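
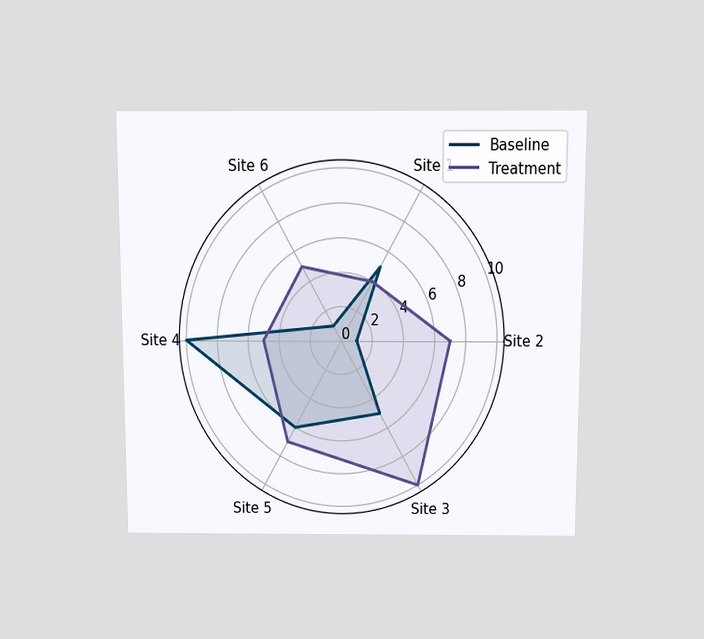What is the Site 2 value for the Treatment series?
7

The chart is viewed slightly from above. On the Site 2 axis, Treatment reaches 7.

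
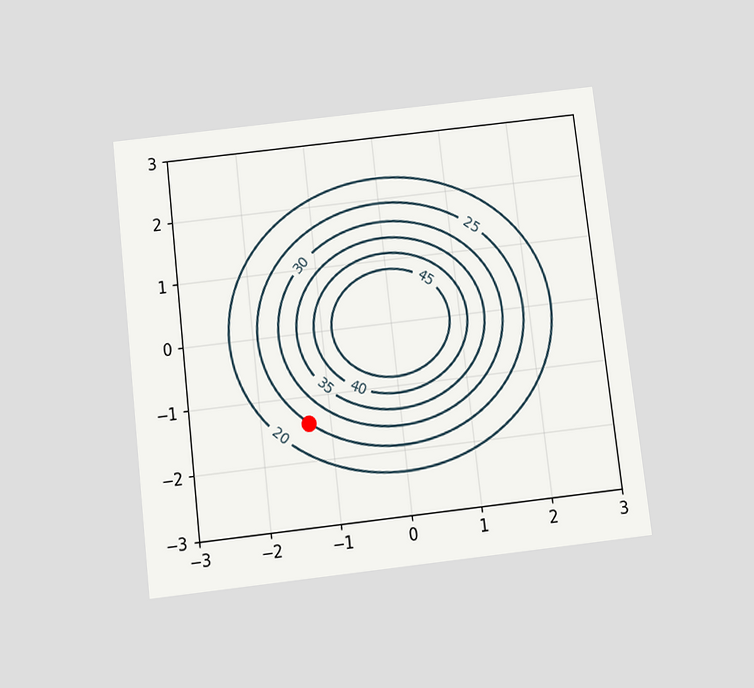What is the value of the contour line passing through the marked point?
25

The chart is tilted about 7° counter-clockwise and viewed slightly from below. The marked point sits on the contour labelled 25.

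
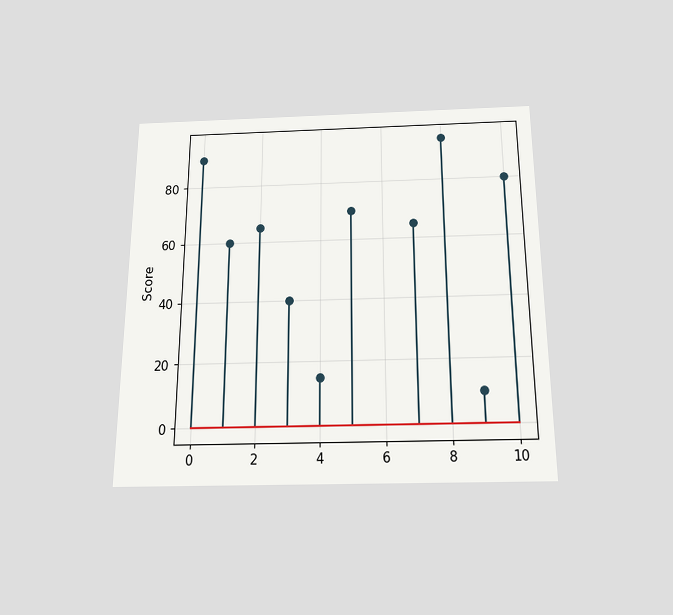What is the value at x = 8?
95

The chart is viewed slightly from below. The stem at x=8 reaches 95.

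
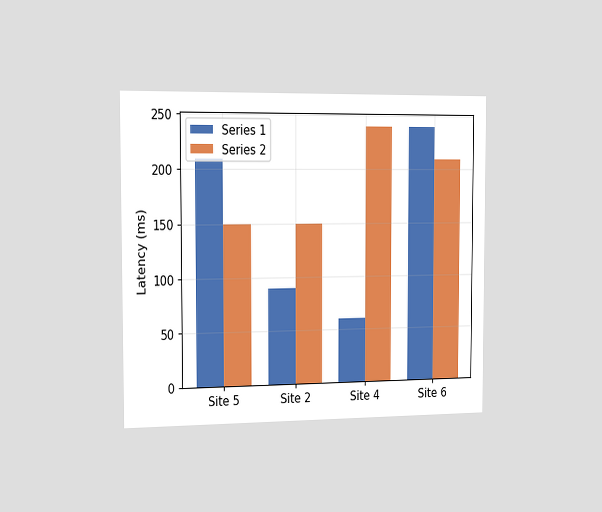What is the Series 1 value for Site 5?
210ms

The chart is viewed slightly from the left. The Series 1 bar at Site 5 reaches 210ms on the y-axis.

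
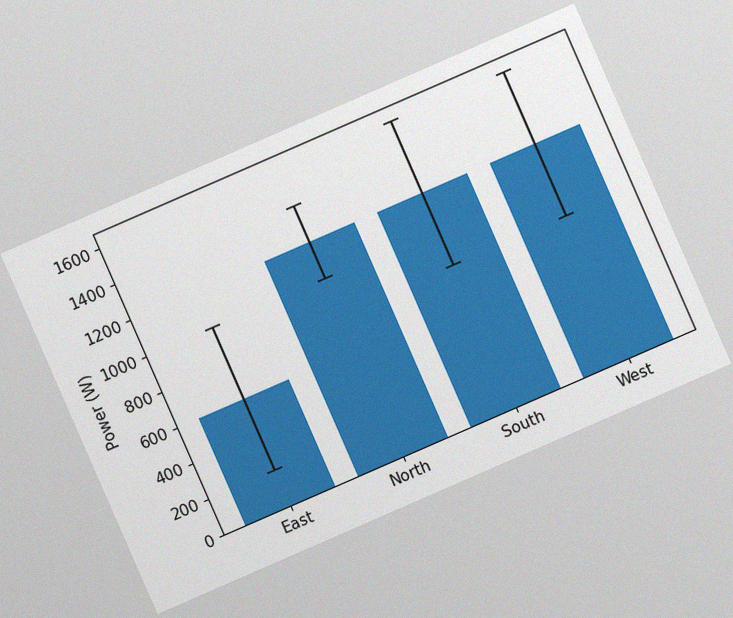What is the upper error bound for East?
The chart is tilted about 24° counter-clockwise, with some photo noise. The East bar's upper whisker reaches 1000W.

1000W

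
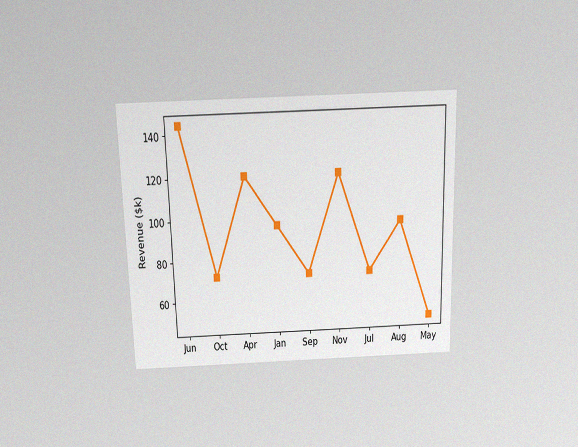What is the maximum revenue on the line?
The chart is viewed slightly from above, with some photo noise. The highest point is at Jun, and reading across to the y-axis gives $144k.

$144k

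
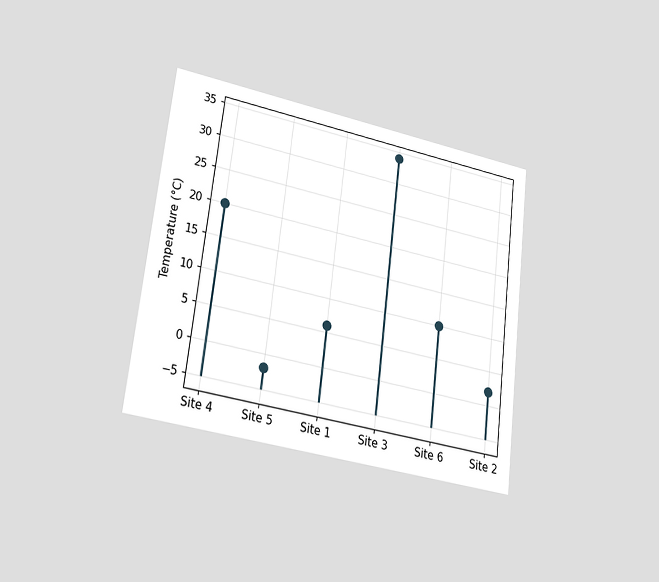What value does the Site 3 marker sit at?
34°C

The chart is tilted about 7° clockwise and viewed at a slight angle. The Site 3 marker sits at 34°C.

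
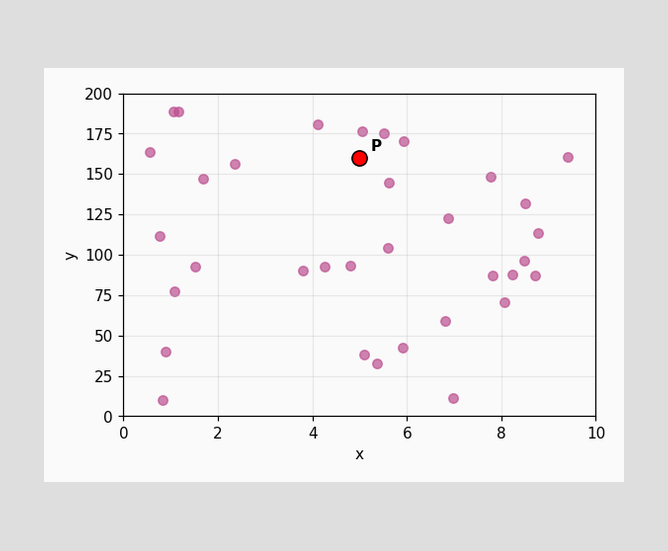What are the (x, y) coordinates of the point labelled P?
Following the gridlines from P to each axis, P sits at (5, 160).

(5, 160)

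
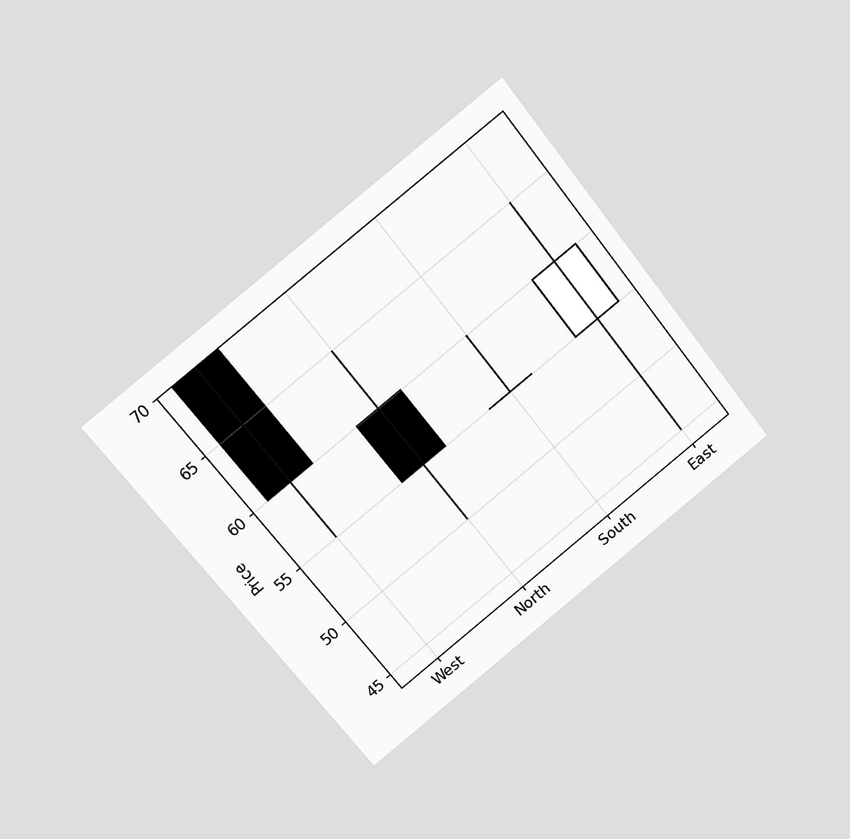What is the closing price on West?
The chart is tilted about 38° counter-clockwise and viewed at a slight angle. The West candle closes at 60.

60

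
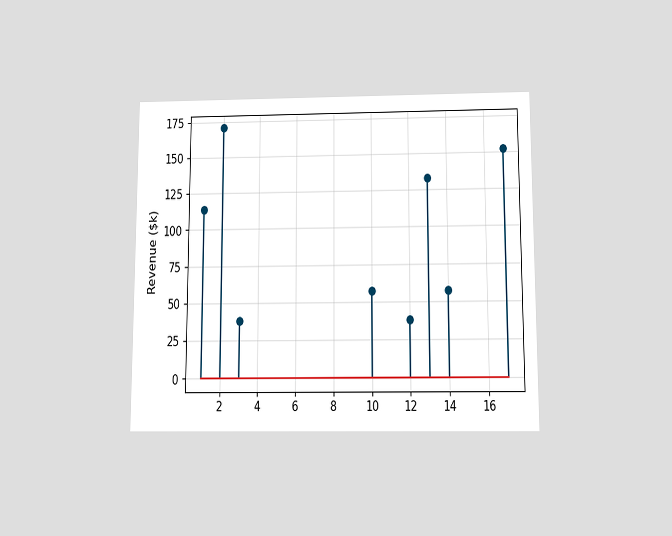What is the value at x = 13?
The chart is viewed slightly from below. The stem at x=13 reaches $133k.

$133k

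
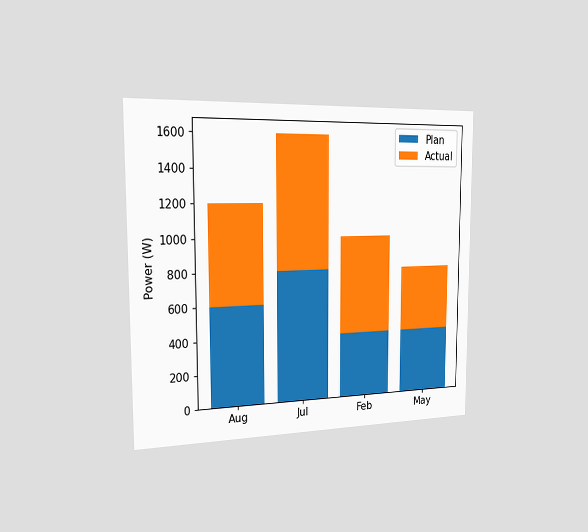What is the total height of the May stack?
The chart is viewed slightly from the left. The May stack's top reaches 800W on the y-axis.

800W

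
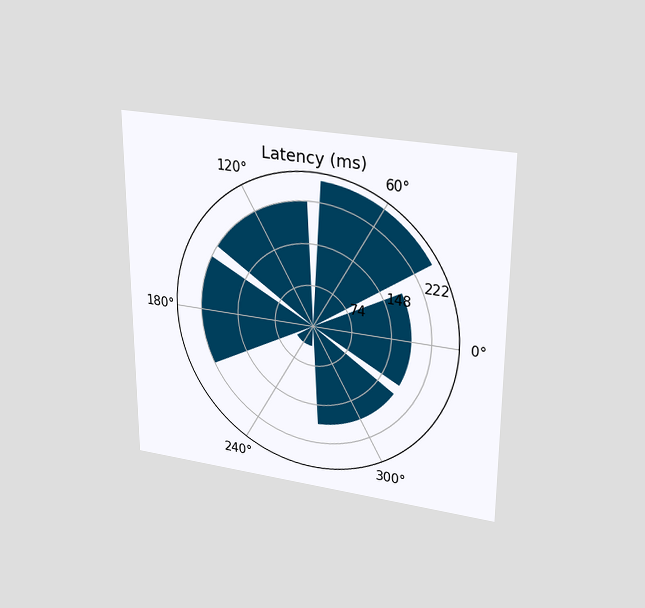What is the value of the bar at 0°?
The chart is viewed slightly from above. The bar at 0° reaches 185ms on the radial axis.

185ms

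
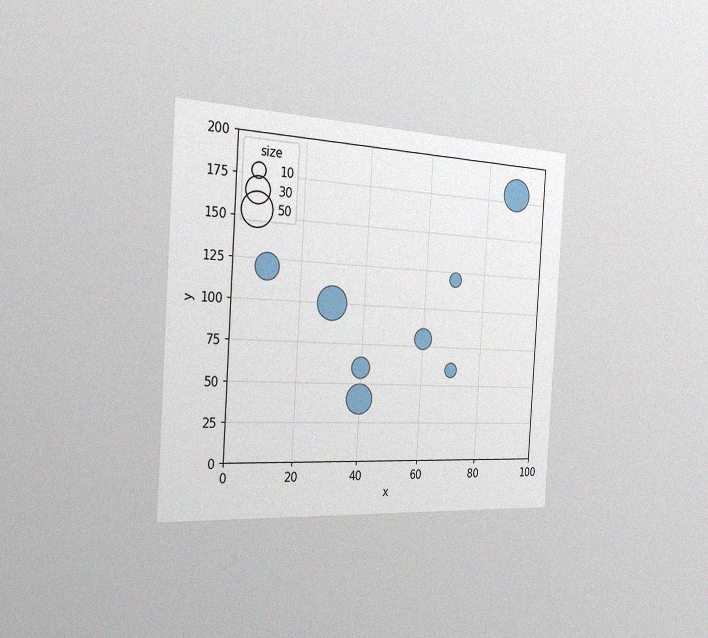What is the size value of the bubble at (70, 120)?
10

The chart is tilted about 4° clockwise and viewed slightly from the left, with some photo noise. Matching the bubble at (70, 120) against the size legend gives 10.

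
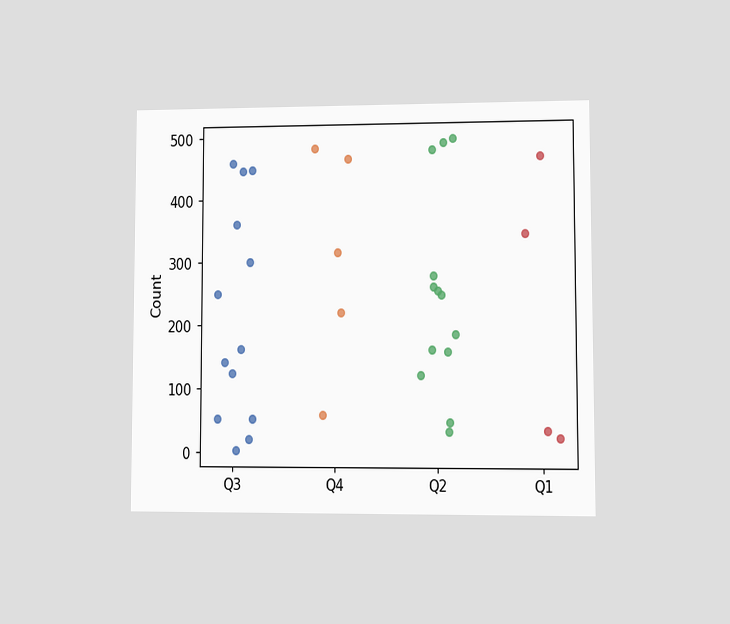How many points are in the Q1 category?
The chart is viewed at a slight angle. Counting the markers in the Q1 column gives 4.

4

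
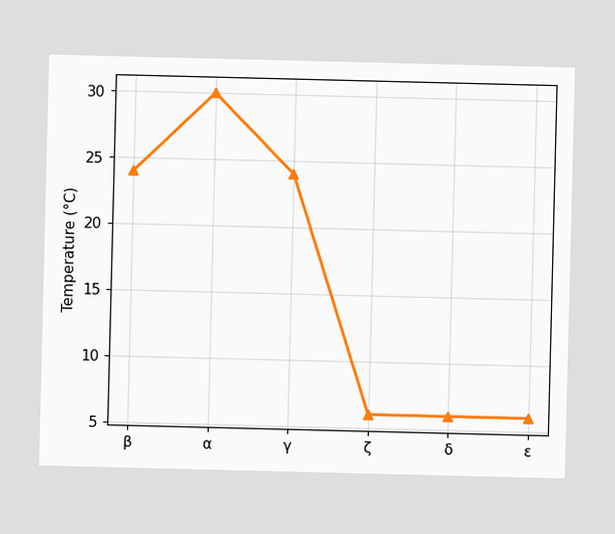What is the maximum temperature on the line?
The highest point is at α, and reading across to the y-axis gives 30°C.

30°C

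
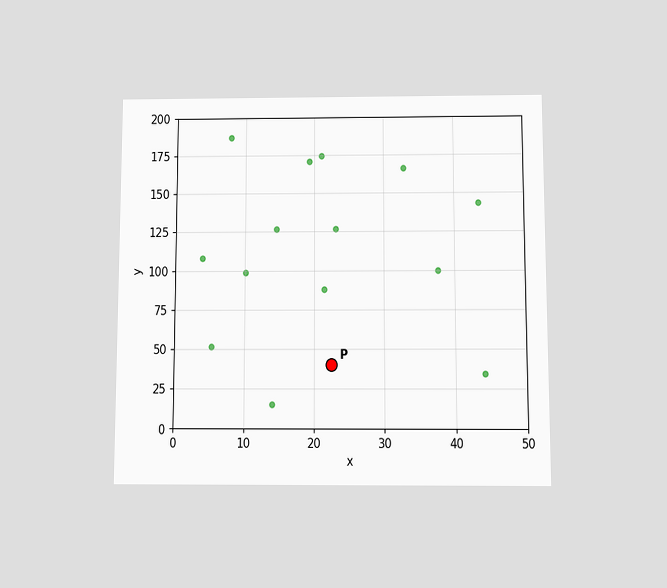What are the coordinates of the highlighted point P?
(22.5, 40)

The chart is viewed slightly from below. Following the gridlines from P to each axis, P sits at (22.5, 40).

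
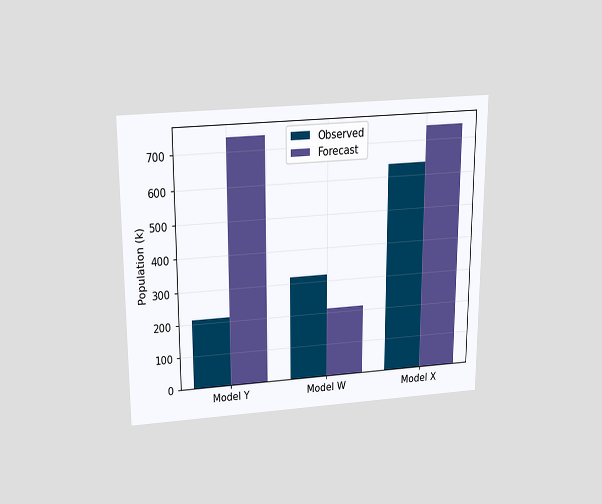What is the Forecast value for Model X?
The chart is viewed slightly from above. The Forecast bar at Model X reaches 742k on the y-axis.

742k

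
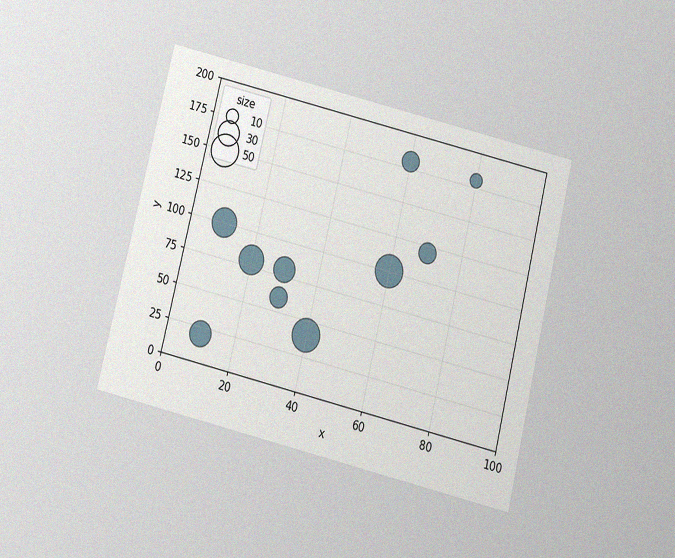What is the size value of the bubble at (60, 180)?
The chart is tilted about 14° clockwise and viewed slightly from below, with some photo noise. Matching the bubble at (60, 180) against the size legend gives 20.

20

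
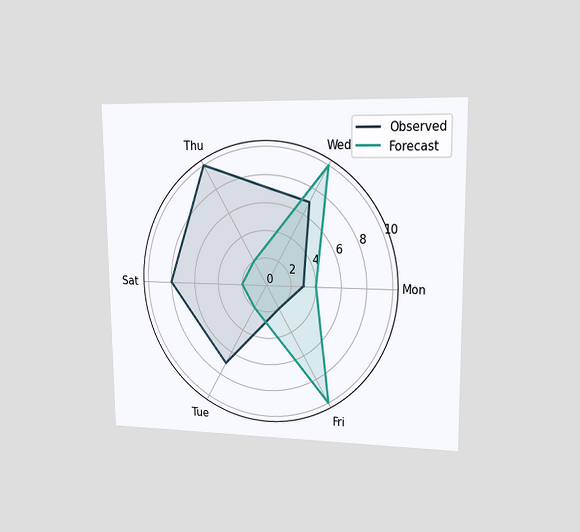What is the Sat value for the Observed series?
8

The chart is viewed slightly from the right. On the Sat axis, Observed reaches 8.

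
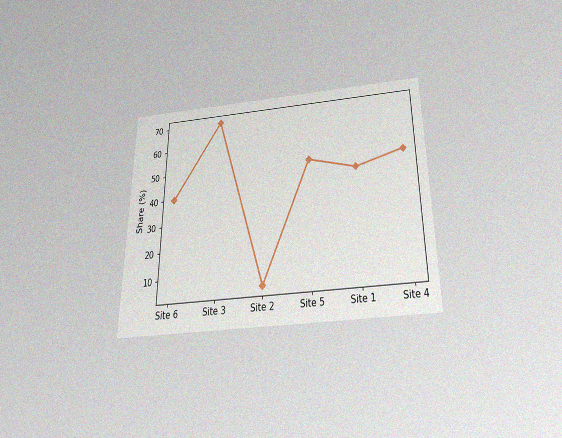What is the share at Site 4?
50%

The chart is viewed slightly from below, with some photo noise. At Site 4, the line is at 50%.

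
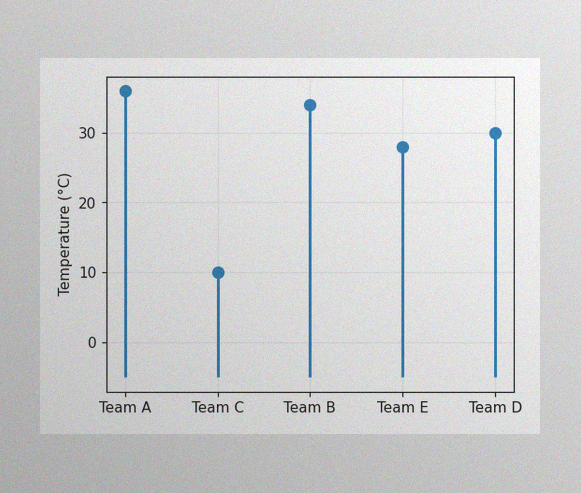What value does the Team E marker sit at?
28°C

The image has some photo noise and uneven lighting. The Team E marker sits at 28°C.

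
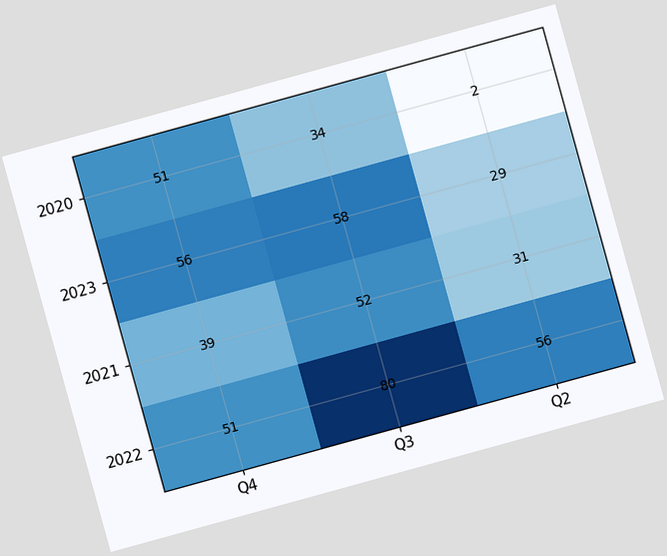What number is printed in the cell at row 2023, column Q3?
The chart is tilted about 15° counter-clockwise. The (2023, Q3) cell reads 58.

58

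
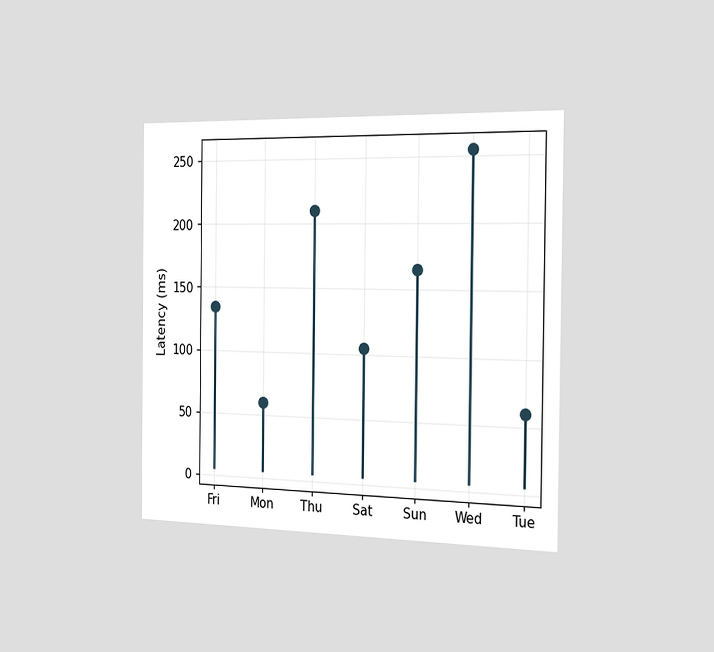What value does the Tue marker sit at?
The chart is viewed slightly from the right. The Tue marker sits at 60ms.

60ms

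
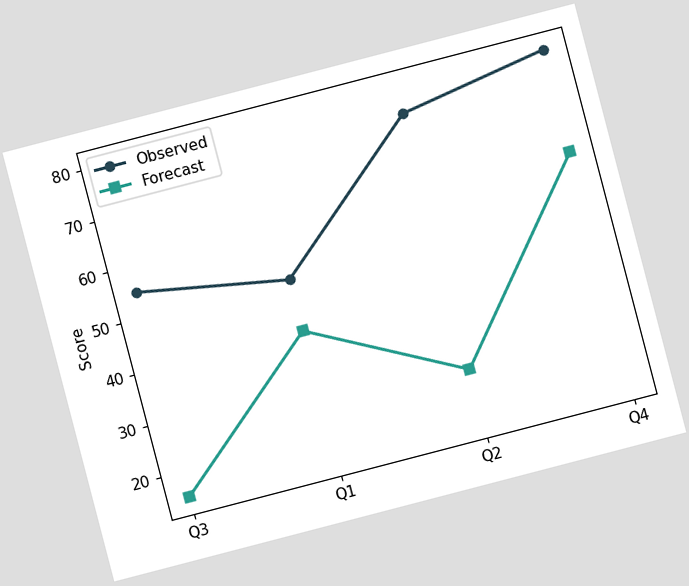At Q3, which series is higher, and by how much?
The chart is tilted about 15° counter-clockwise. At Q3, Observed sits above the other line by 40.

Observed, by 40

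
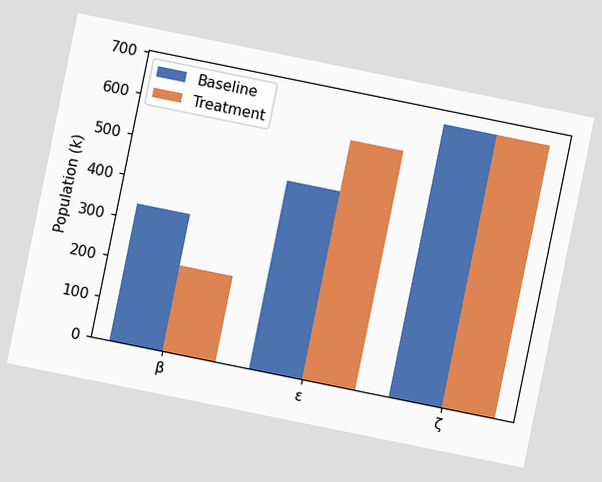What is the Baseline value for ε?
462k

The chart is tilted about 11° clockwise. The Baseline bar at ε reaches 462k on the y-axis.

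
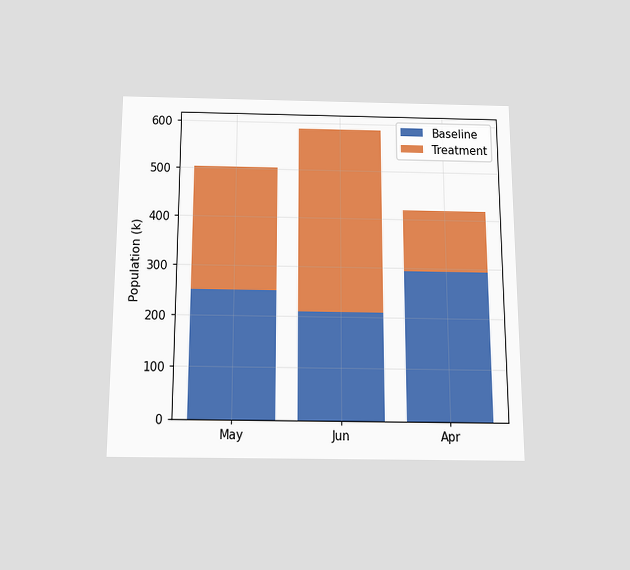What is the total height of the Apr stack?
The chart is viewed slightly from below. The Apr stack's top reaches 420k on the y-axis.

420k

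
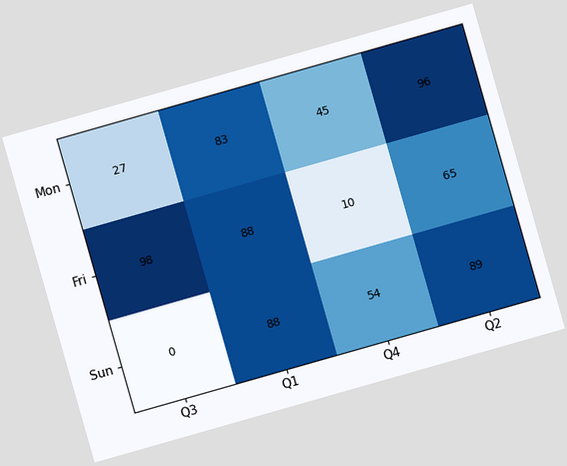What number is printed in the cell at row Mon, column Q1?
83

The chart is tilted about 16° counter-clockwise. The (Mon, Q1) cell reads 83.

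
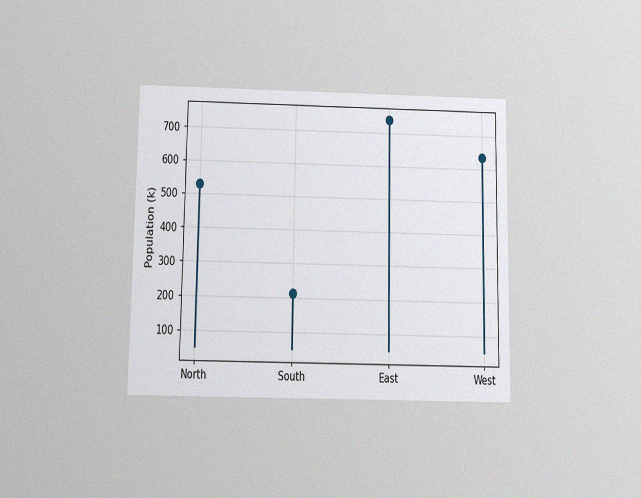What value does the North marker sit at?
The chart is viewed slightly from below, with some photo noise. The North marker sits at 530k.

530k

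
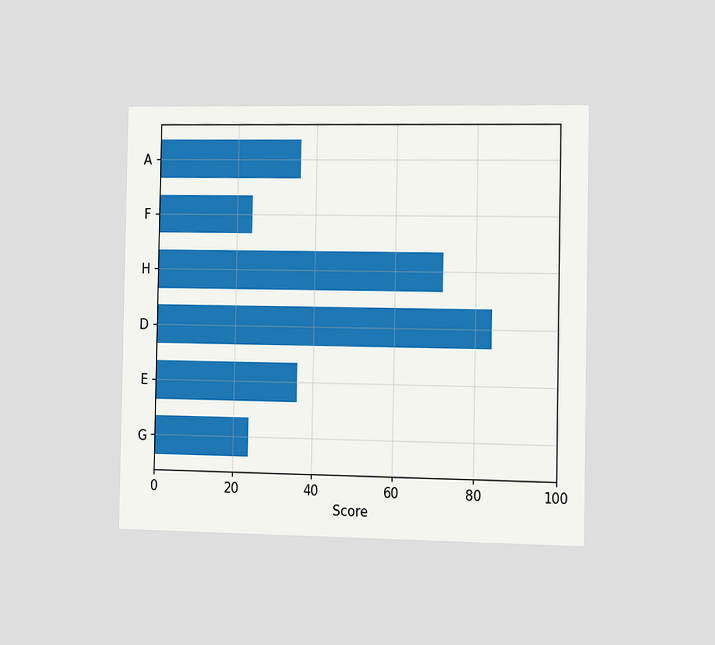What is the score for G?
24

The chart is viewed slightly from the right. Reading along the chart's x-axis, the G bar reaches 24.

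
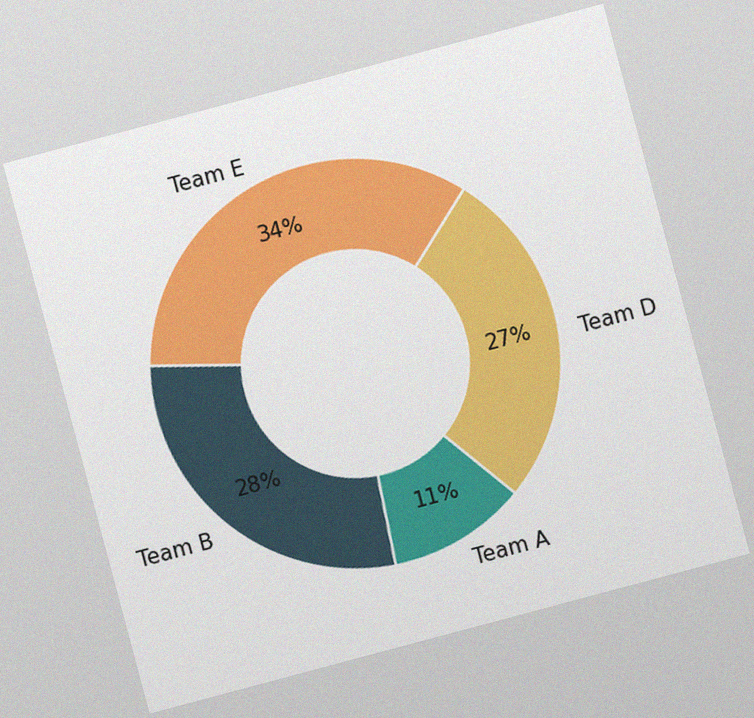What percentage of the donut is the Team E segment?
34%

The chart is tilted about 15° counter-clockwise, with some photo noise. The Team E segment takes up 34% of the ring.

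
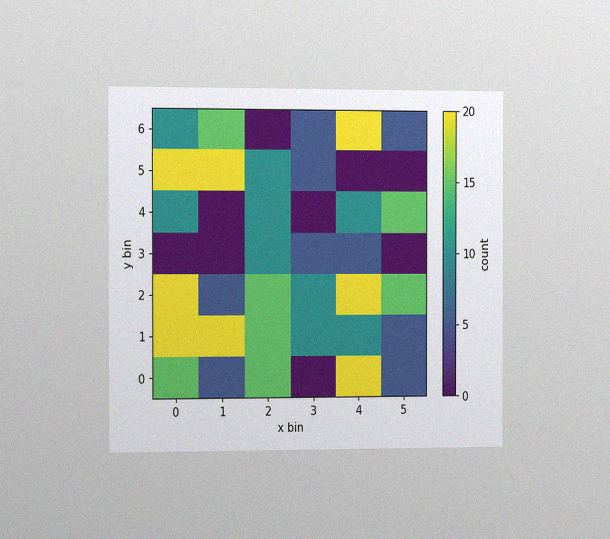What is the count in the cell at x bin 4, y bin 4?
10

The chart is viewed slightly from the left, with some photo noise. Matching the cell (4, 4) against the colorbar gives 10.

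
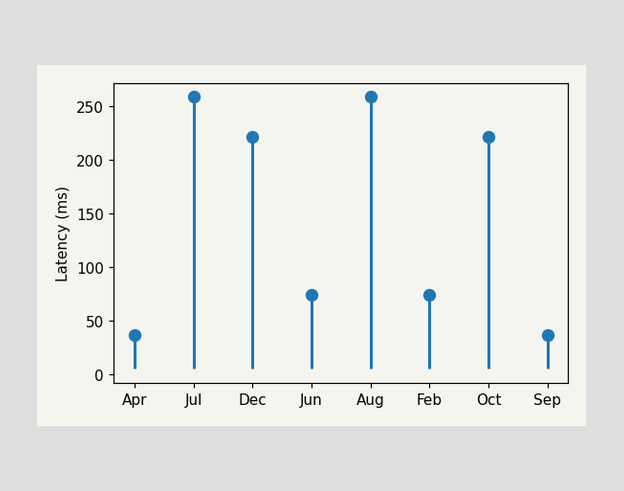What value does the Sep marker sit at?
37ms

The Sep marker sits at 37ms.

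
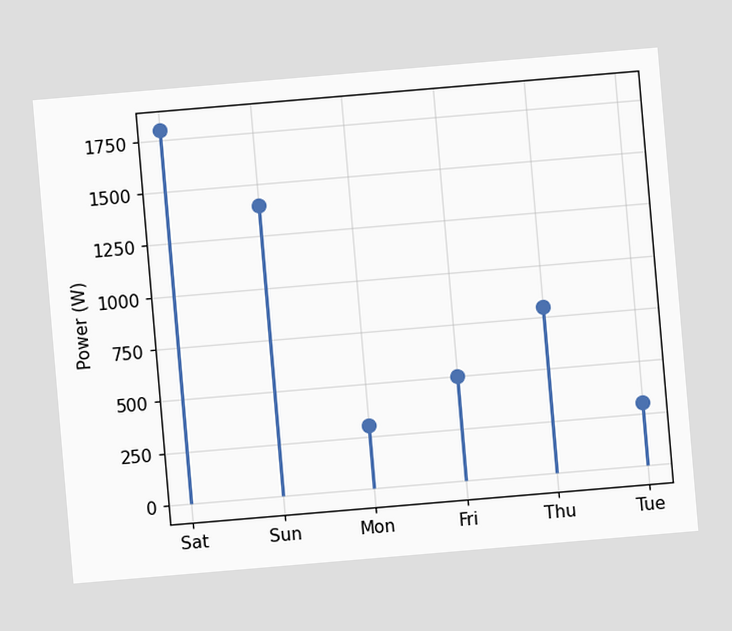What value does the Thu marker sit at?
800W

The chart is tilted about 5° counter-clockwise. The Thu marker sits at 800W.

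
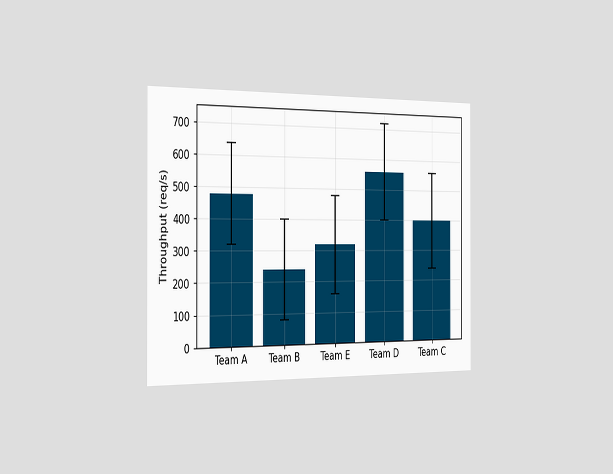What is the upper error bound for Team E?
The chart is viewed slightly from the left. The Team E bar's upper whisker reaches 480req/s.

480req/s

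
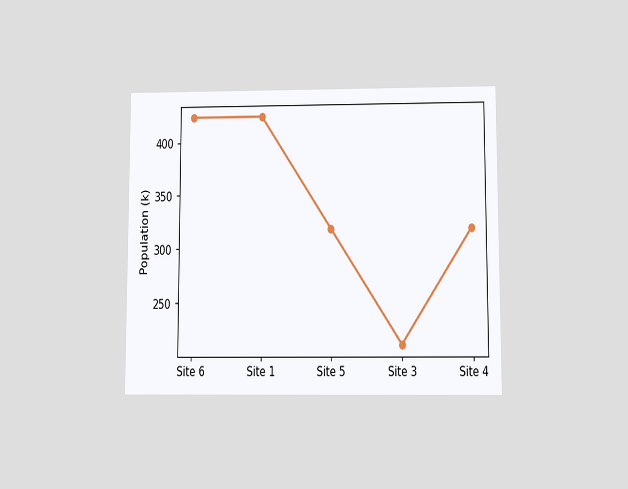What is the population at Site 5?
318k

The chart is viewed slightly from below. At Site 5, the line is at 318k.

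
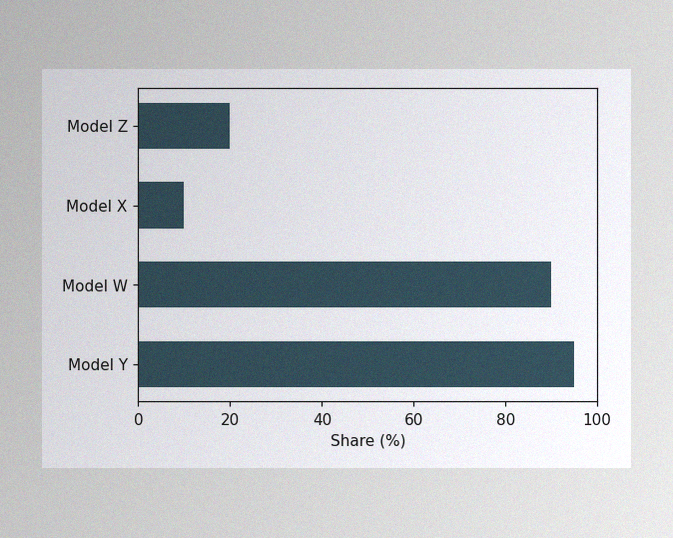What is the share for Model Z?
20%

The image has some photo noise and uneven lighting. Reading along the chart's x-axis, the Model Z bar reaches 20%.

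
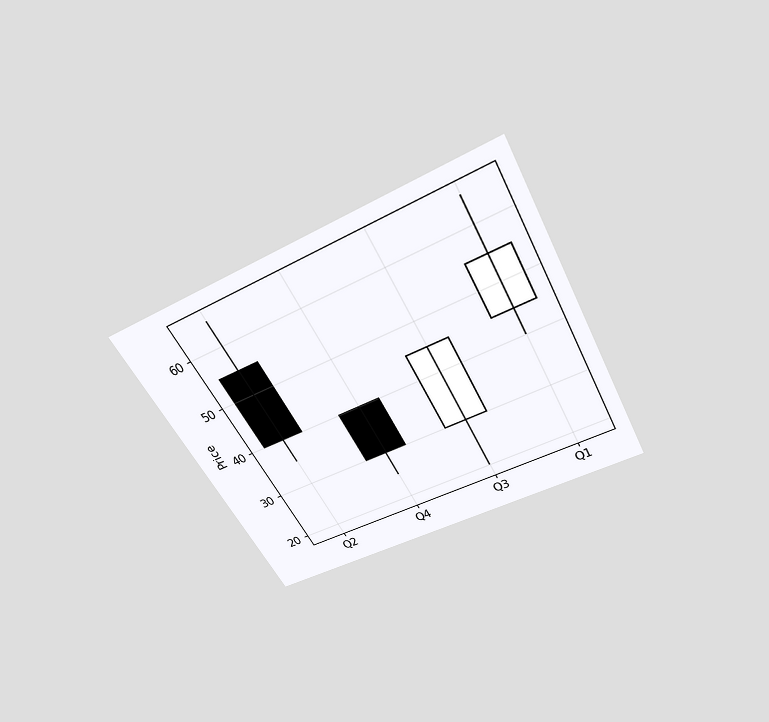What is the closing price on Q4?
The chart is tilted about 28° counter-clockwise and viewed slightly from above. The Q4 candle closes at 30.

30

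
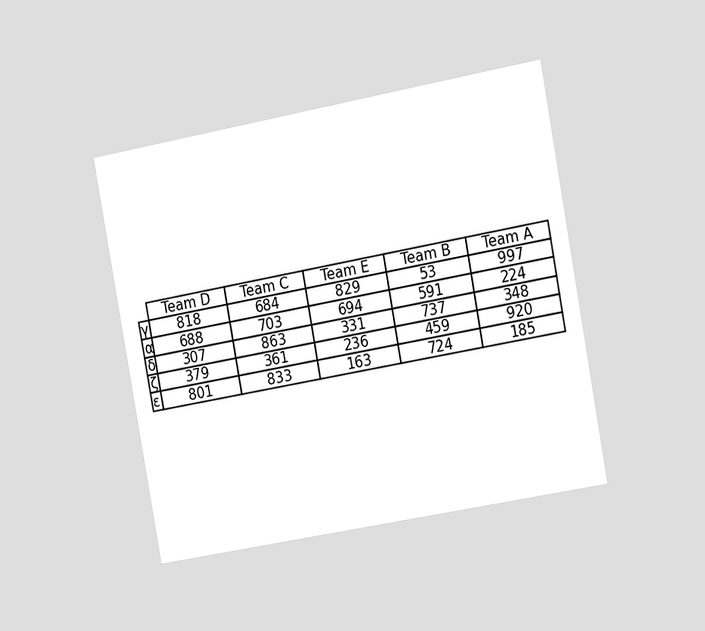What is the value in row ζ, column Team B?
The chart is tilted about 10° counter-clockwise and viewed slightly from the right. The (ζ, Team B) cell reads 459.

459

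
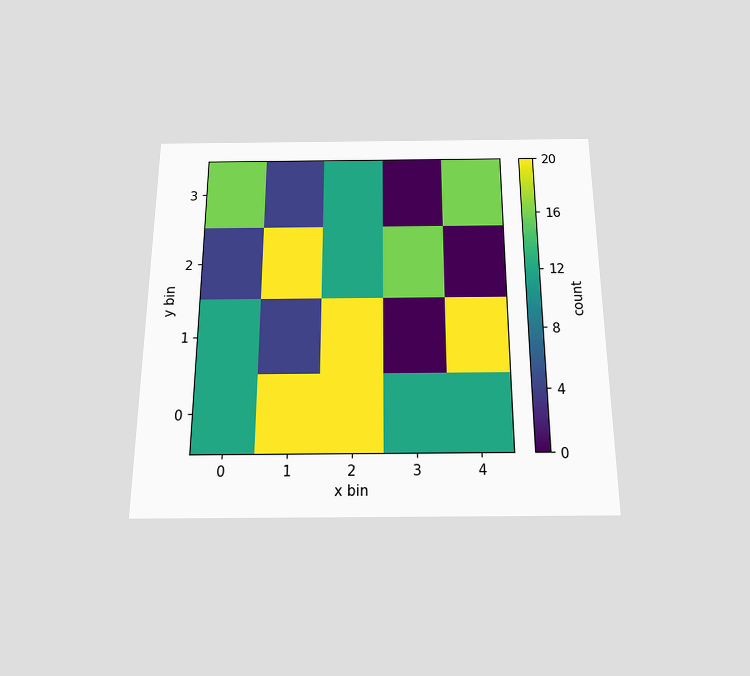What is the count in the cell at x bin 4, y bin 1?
20

The chart is viewed slightly from below. Matching the cell (4, 1) against the colorbar gives 20.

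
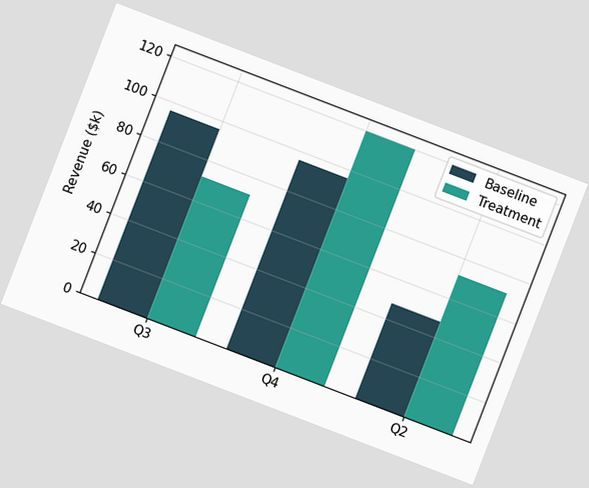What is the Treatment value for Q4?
The chart is tilted about 21° clockwise. The Treatment bar at Q4 reaches $120k on the y-axis.

$120k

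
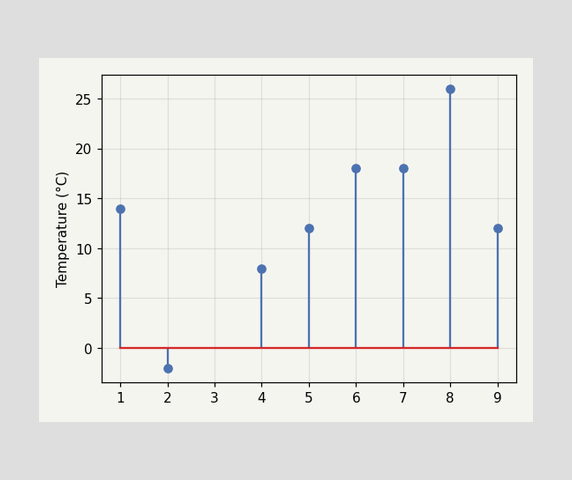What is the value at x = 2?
-2°C

The stem at x=2 reaches -2°C.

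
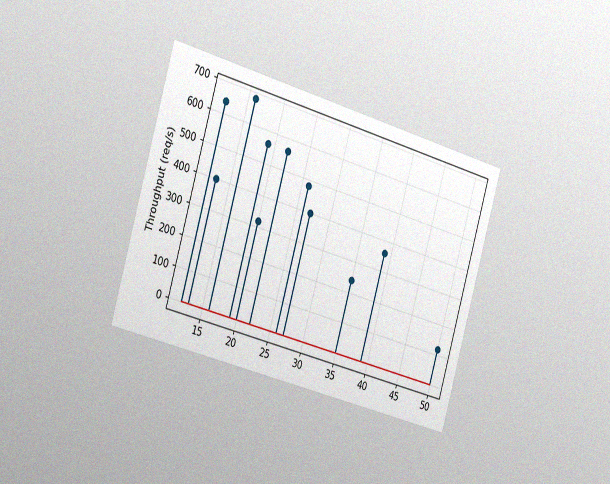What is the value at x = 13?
400req/s

The chart is tilted about 16° clockwise and viewed slightly from the left, with some photo noise. The stem at x=13 reaches 400req/s.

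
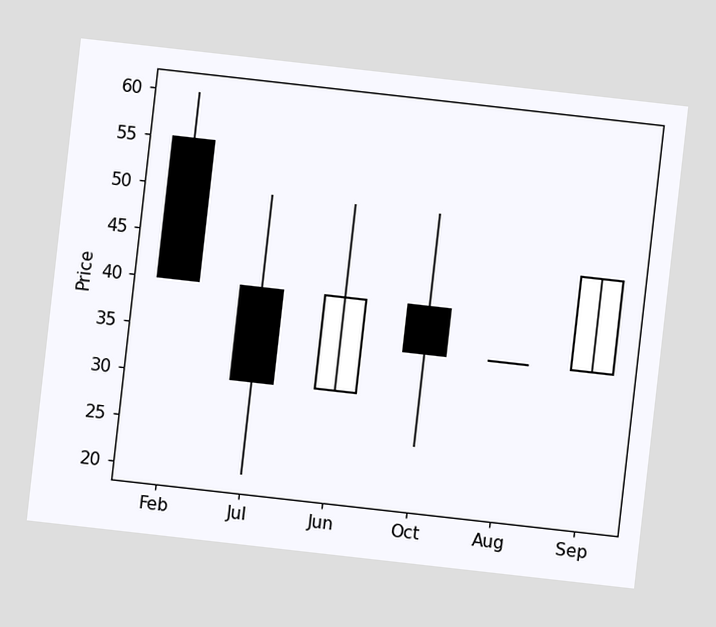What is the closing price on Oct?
The chart is tilted about 6° clockwise. The Oct candle closes at 35.

35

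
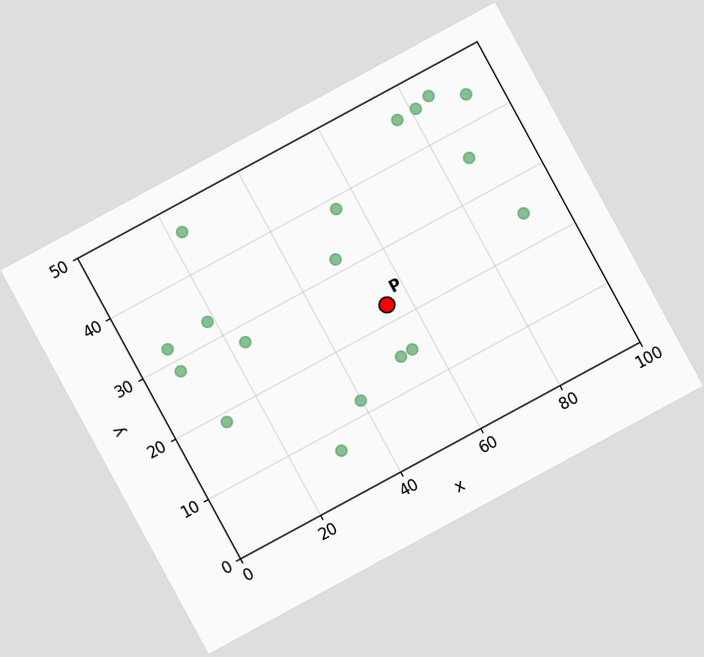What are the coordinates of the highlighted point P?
(55, 22.5)

The chart is tilted about 28° counter-clockwise. Following the gridlines from P to each axis, P sits at (55, 22.5).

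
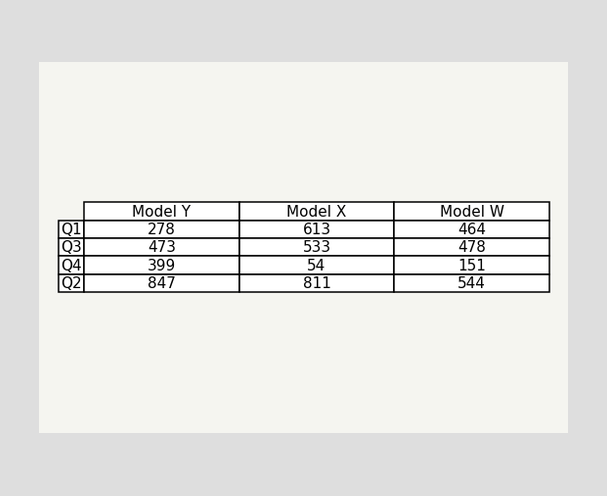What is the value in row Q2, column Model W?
544

The (Q2, Model W) cell reads 544.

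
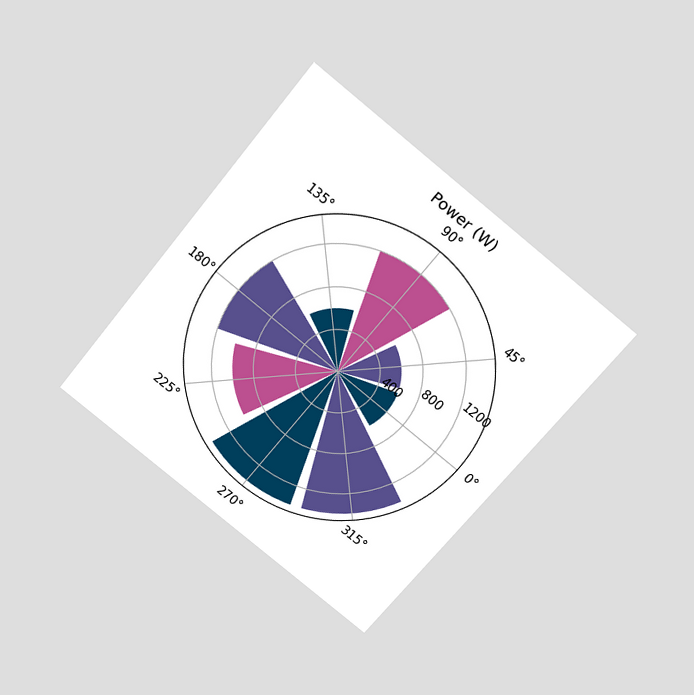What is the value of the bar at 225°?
1000W

The chart is tilted about 39° clockwise and viewed slightly from above. The bar at 225° reaches 1000W on the radial axis.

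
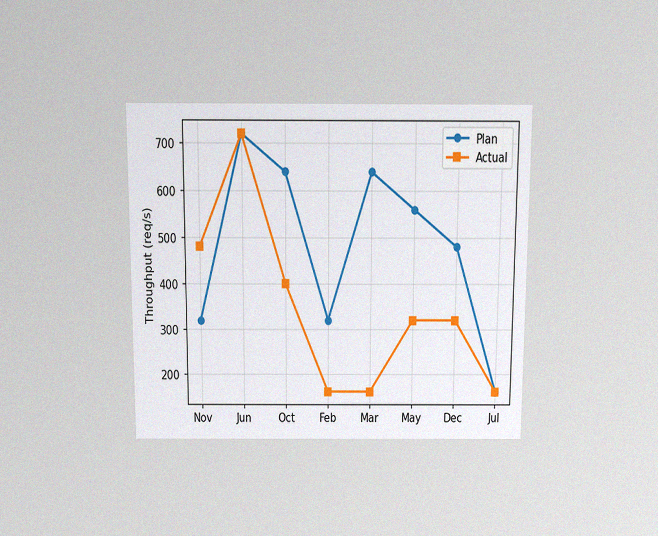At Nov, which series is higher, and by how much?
Actual, by 160req/s

The chart is viewed slightly from above, with some photo noise. At Nov, Actual sits above the other line by 160req/s.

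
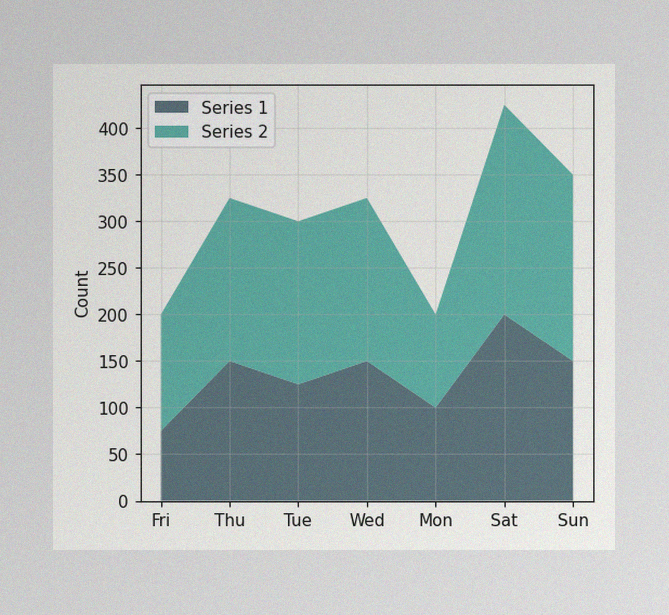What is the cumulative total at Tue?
300

The image has some photo noise and uneven lighting. The stacked total at Tue reaches 300.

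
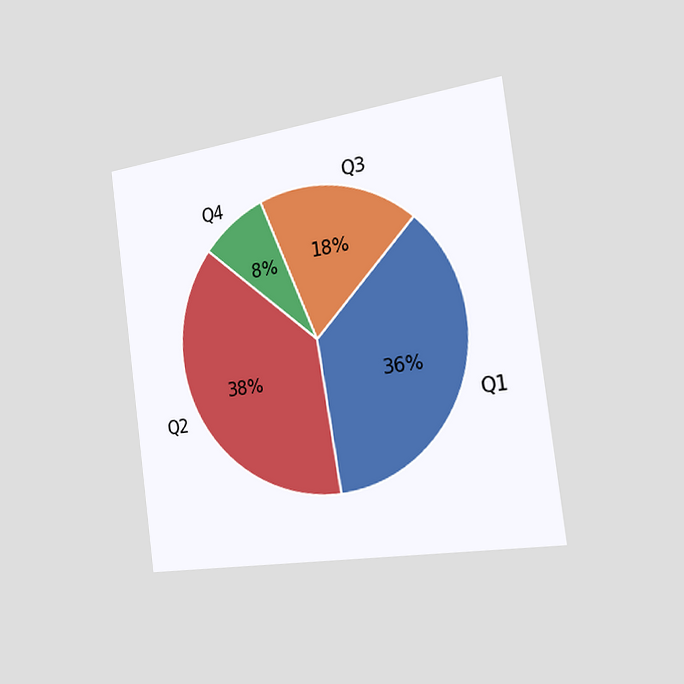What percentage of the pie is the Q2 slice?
The chart is tilted about 7° counter-clockwise and viewed slightly from the right. The Q2 slice takes up 38% of the pie.

38%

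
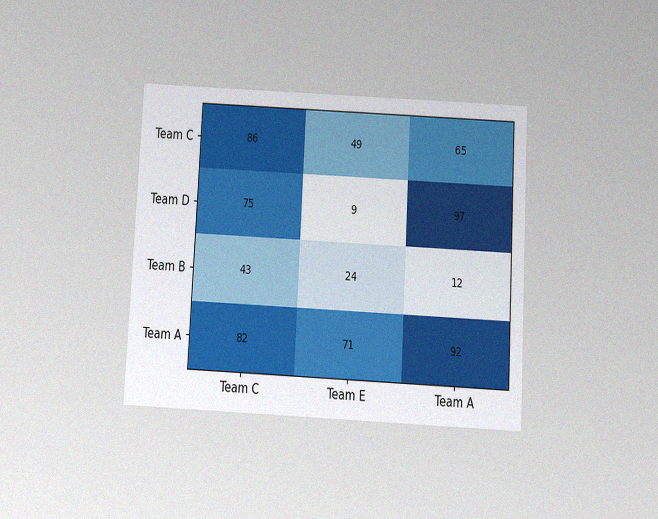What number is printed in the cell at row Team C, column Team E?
The chart is tilted about 3° clockwise and viewed slightly from below, with some photo noise. The (Team C, Team E) cell reads 49.

49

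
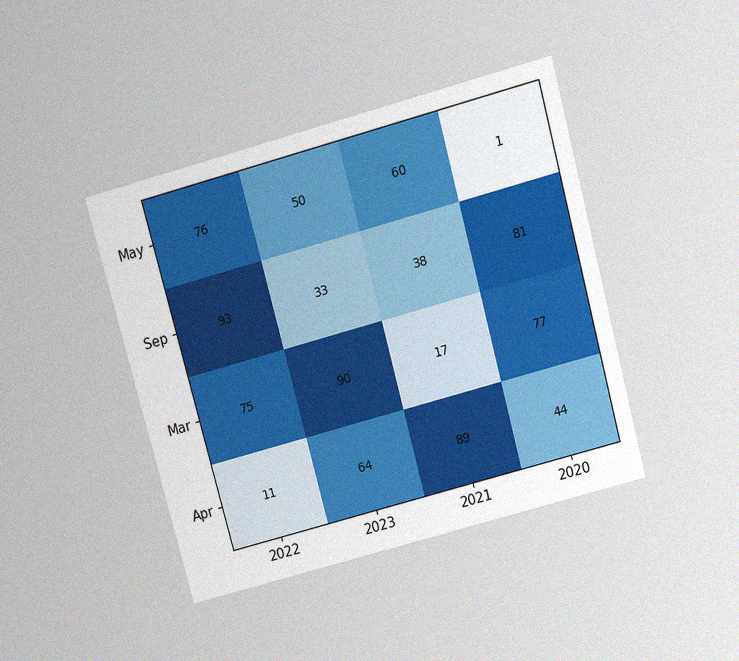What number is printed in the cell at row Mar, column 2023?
90

The chart is tilted about 15° counter-clockwise and viewed slightly from above, with some photo noise. The (Mar, 2023) cell reads 90.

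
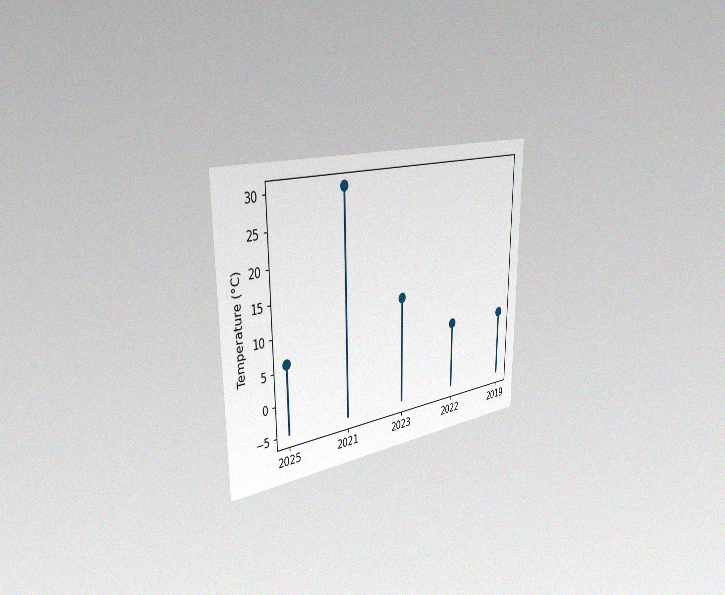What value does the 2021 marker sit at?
30°C

The chart is viewed slightly from the left, with some photo noise. The 2021 marker sits at 30°C.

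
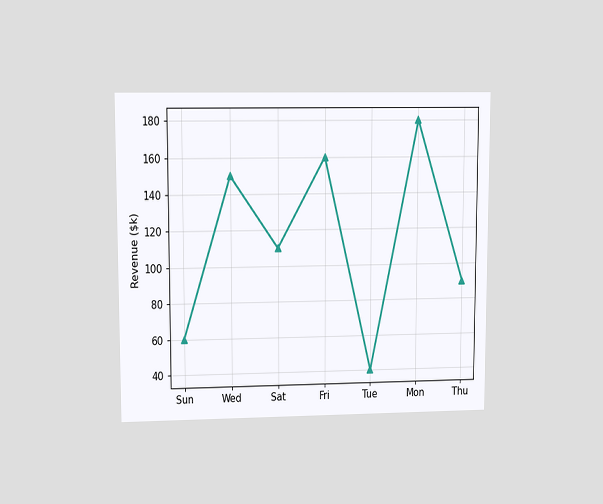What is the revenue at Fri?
$160k

The chart is viewed at a slight angle. At Fri, the line is at $160k.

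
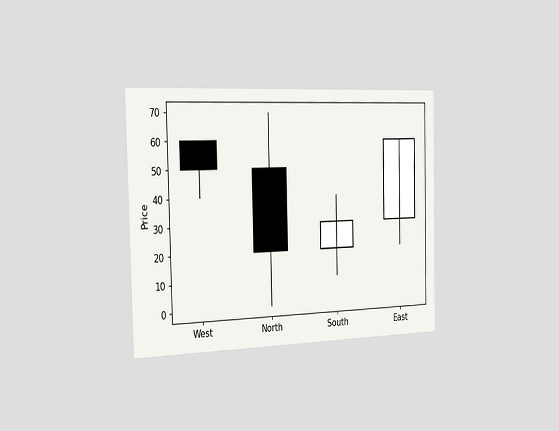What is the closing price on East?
The chart is viewed slightly from the left. The East candle closes at 60.

60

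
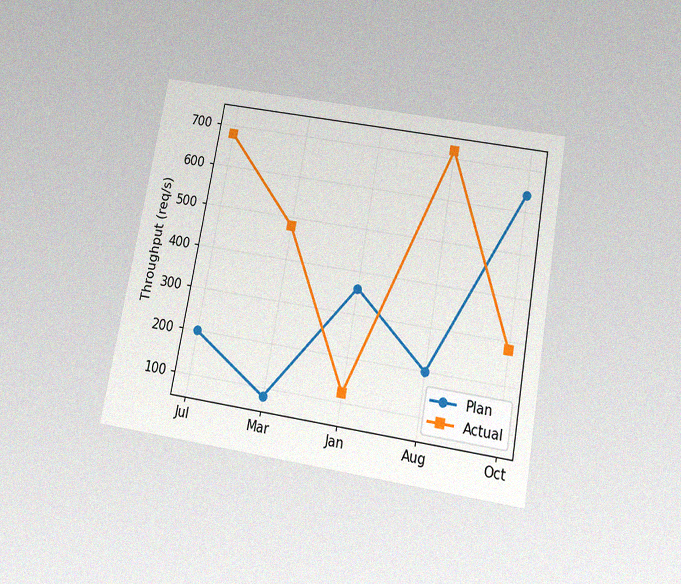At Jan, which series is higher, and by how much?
Plan, by 240req/s

The chart is tilted about 10° clockwise and viewed slightly from below, with some photo noise. At Jan, Plan sits above the other line by 240req/s.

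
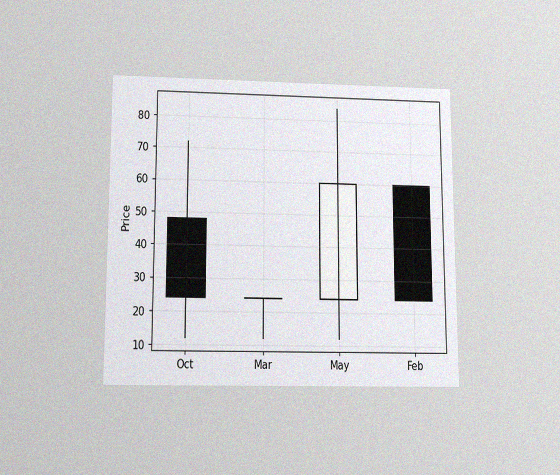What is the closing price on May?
60

The chart is viewed slightly from below, with some photo noise. The May candle closes at 60.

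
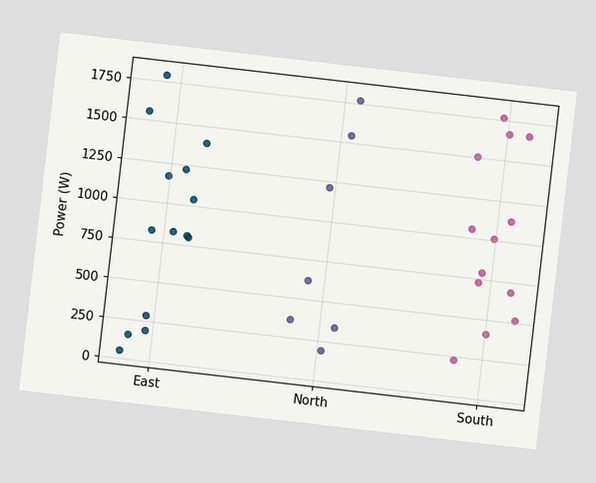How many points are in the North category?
7

The chart is tilted about 7° clockwise. Counting the markers in the North column gives 7.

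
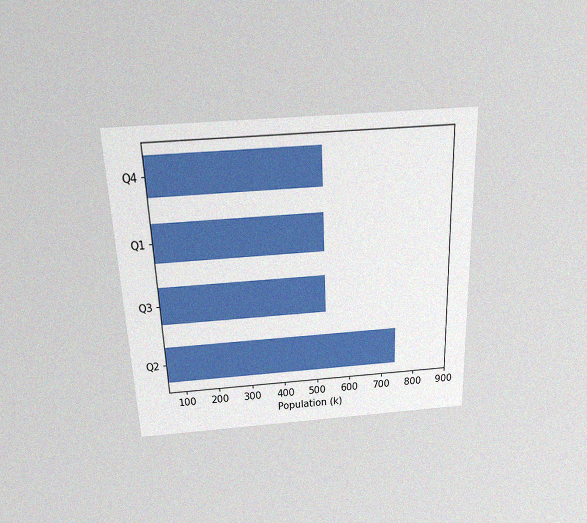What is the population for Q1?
The chart is tilted about 2° counter-clockwise and viewed slightly from above, with some photo noise. Reading along the chart's x-axis, the Q1 bar reaches 530k.

530k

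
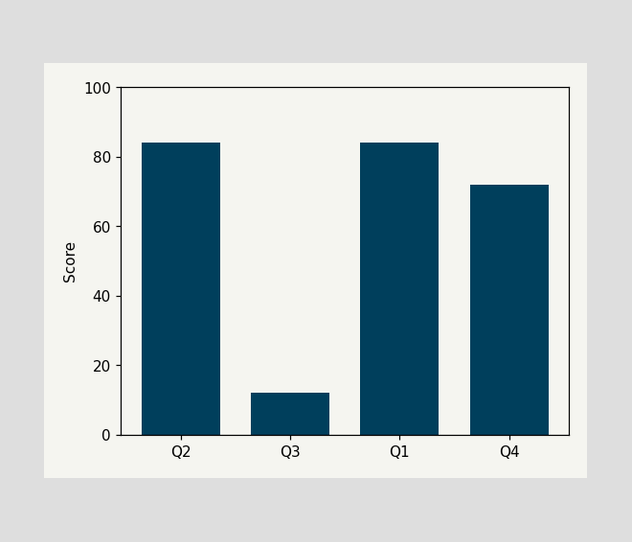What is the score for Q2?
84

Reading along the chart's y-axis, the Q2 bar reaches 84.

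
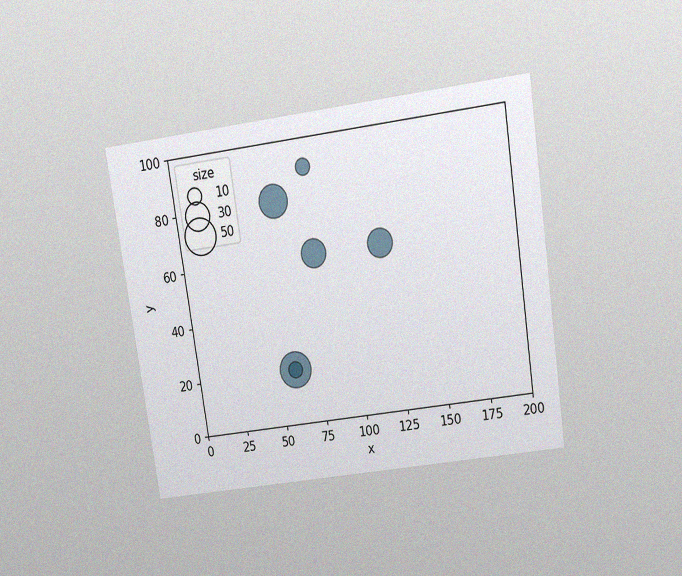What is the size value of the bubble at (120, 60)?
The chart is tilted about 8° counter-clockwise and viewed slightly from above, with some photo noise. Matching the bubble at (120, 60) against the size legend gives 30.

30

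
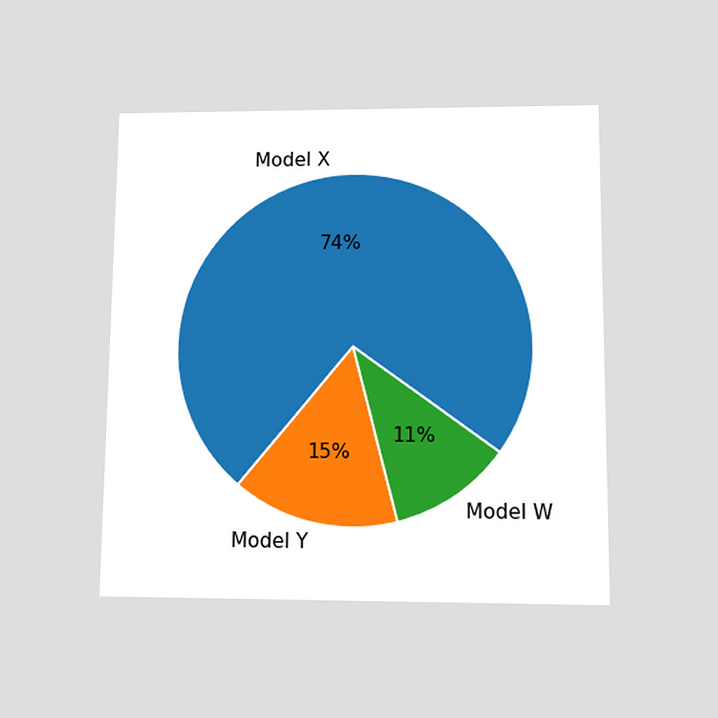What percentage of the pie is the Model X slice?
The chart is viewed slightly from below. The Model X slice takes up 74% of the pie.

74%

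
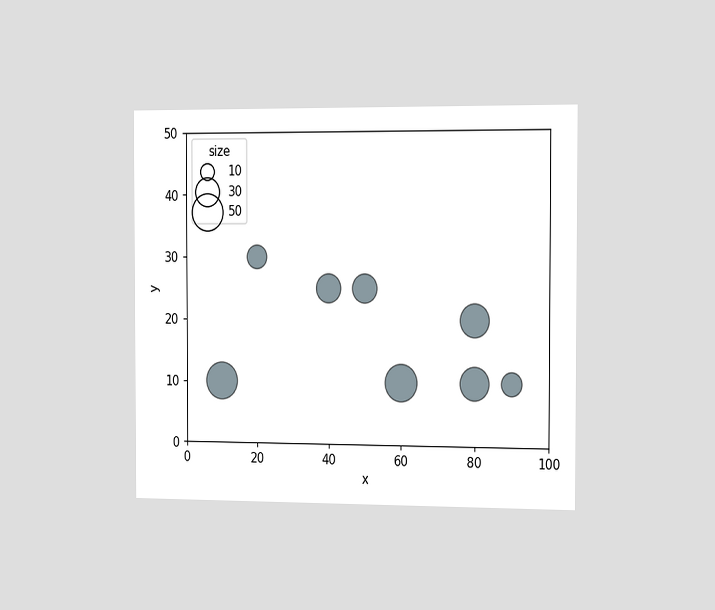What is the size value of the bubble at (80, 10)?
40

The chart is viewed slightly from the right. Matching the bubble at (80, 10) against the size legend gives 40.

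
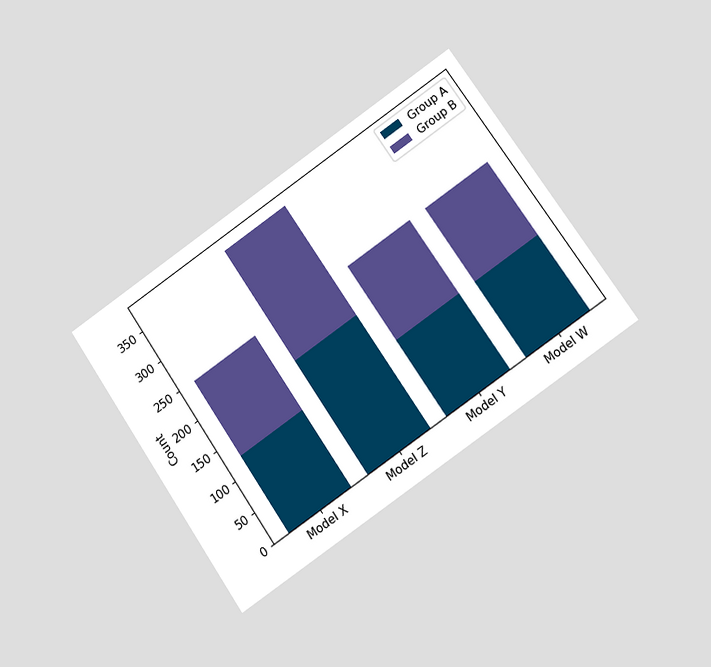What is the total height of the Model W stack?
248

The chart is tilted about 35° counter-clockwise and viewed at a slight angle. The Model W stack's top reaches 248 on the y-axis.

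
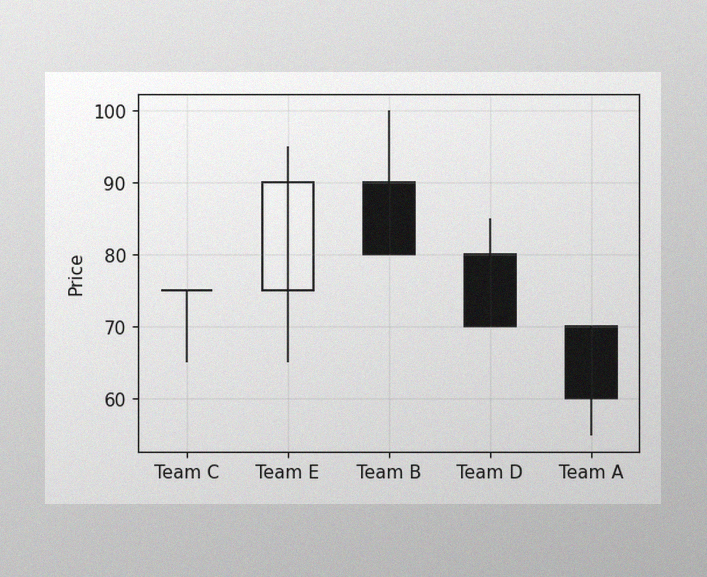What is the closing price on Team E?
90

The image has some photo noise and uneven lighting. The Team E candle closes at 90.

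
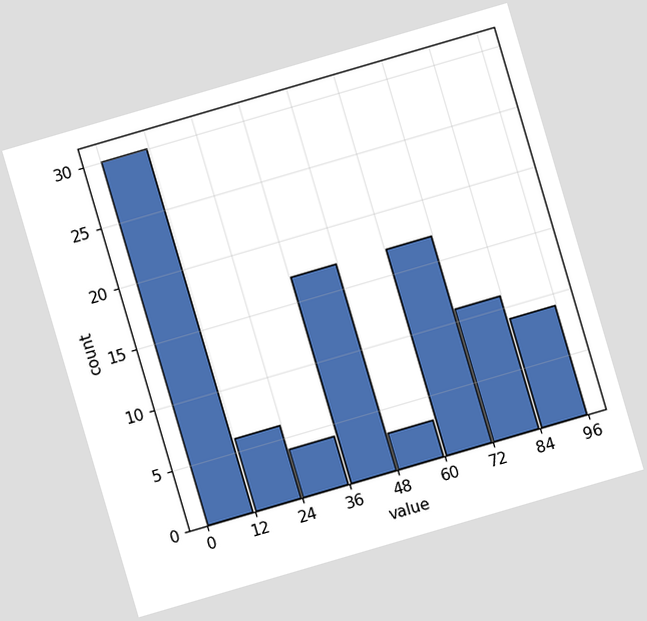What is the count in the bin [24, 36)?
The chart is tilted about 16° counter-clockwise. The [24, 36) bin has height 4.

4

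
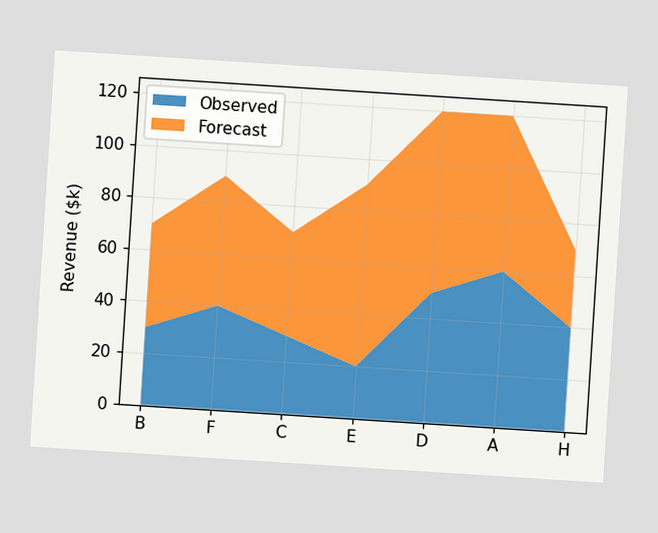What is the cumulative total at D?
The chart is tilted about 4° clockwise. The stacked total at D reaches $120k.

$120k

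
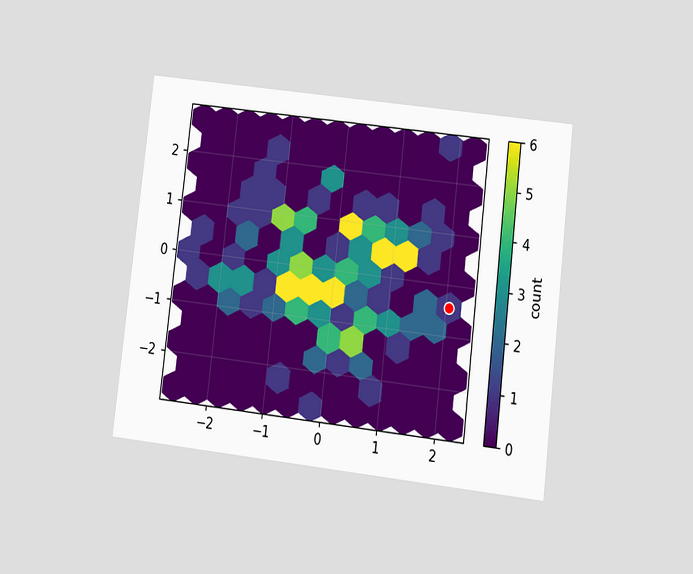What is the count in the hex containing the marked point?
The chart is tilted about 7° clockwise and viewed at a slight angle. The marked hex reads 1 on the colorbar.

1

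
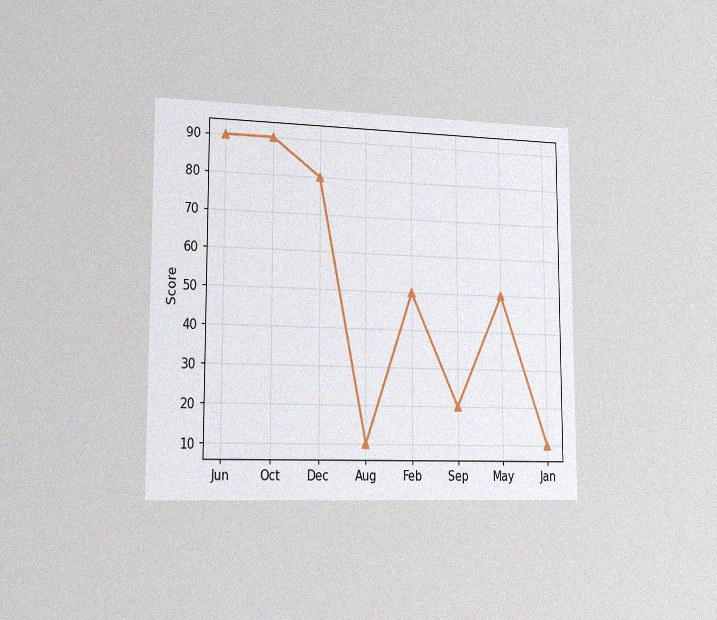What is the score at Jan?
The chart is viewed slightly from the left, with some photo noise. At Jan, the line is at 10.

10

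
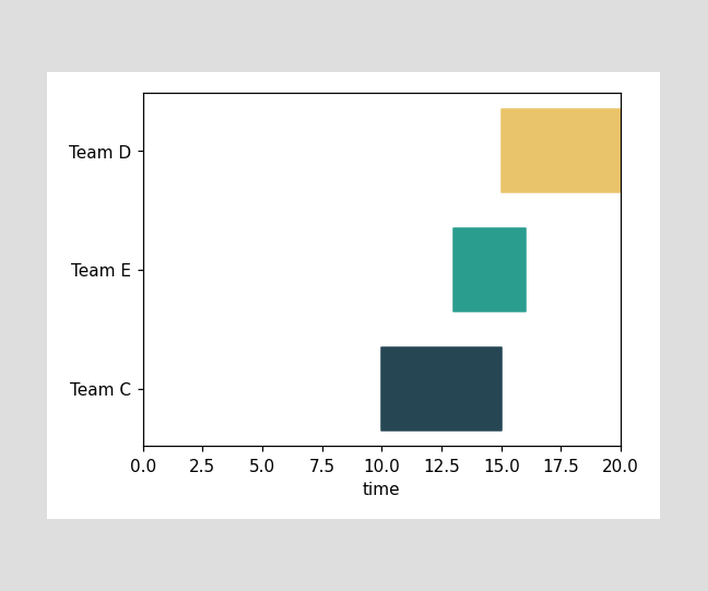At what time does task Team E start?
13

The Team E bar begins at t=13.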